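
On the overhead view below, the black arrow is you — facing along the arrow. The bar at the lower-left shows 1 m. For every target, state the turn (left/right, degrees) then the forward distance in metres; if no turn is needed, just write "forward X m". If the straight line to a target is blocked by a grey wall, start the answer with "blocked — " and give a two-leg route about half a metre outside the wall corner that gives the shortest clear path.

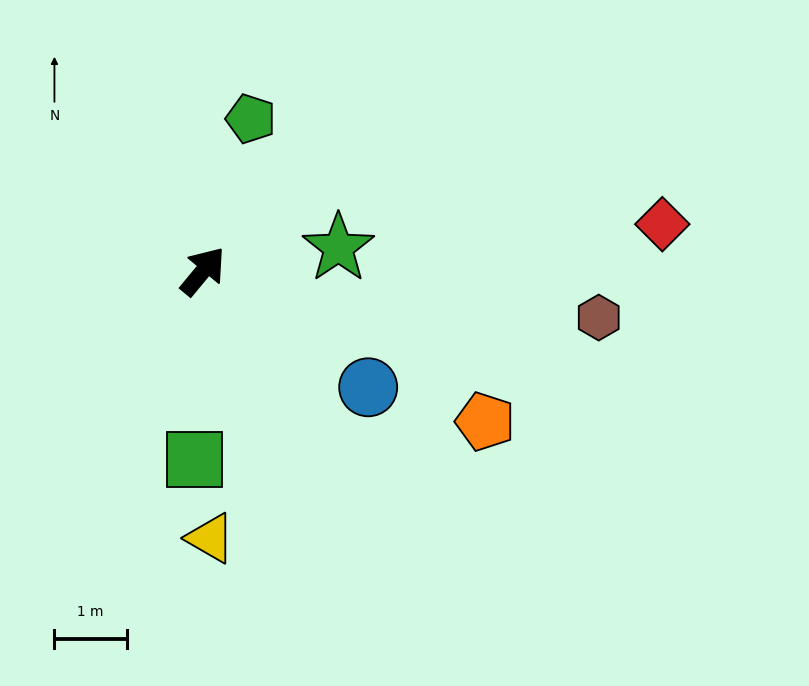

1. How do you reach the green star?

turn right 41°, forward 1.9 m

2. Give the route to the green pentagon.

turn left 22°, forward 2.2 m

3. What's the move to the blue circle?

turn right 86°, forward 2.8 m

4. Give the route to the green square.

turn right 143°, forward 2.6 m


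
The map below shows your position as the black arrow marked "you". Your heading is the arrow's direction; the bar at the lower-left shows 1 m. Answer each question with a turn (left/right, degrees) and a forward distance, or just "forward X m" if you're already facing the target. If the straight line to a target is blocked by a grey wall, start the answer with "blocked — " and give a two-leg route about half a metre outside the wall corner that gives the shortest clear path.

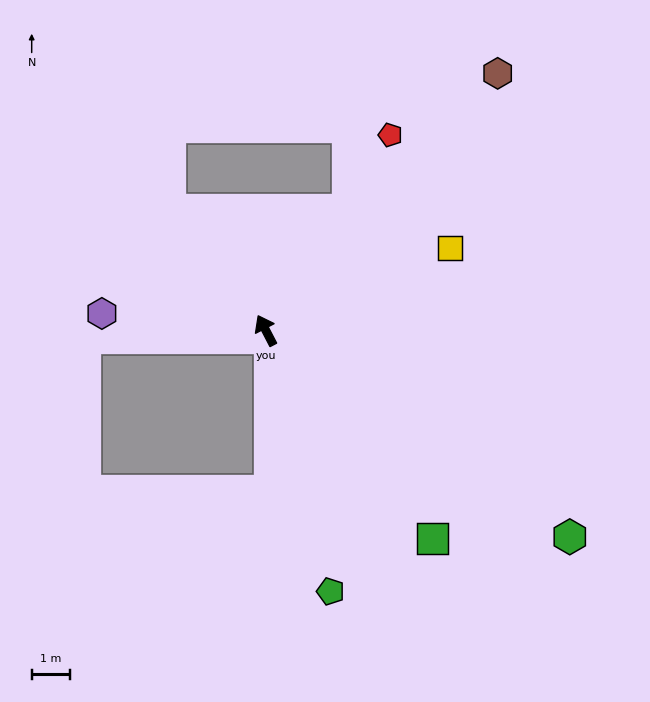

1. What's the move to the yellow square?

turn right 93°, forward 5.3 m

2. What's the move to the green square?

turn right 169°, forward 7.0 m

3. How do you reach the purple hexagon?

turn left 57°, forward 4.3 m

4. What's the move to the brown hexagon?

turn right 70°, forward 9.1 m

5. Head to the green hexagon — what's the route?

turn right 152°, forward 9.7 m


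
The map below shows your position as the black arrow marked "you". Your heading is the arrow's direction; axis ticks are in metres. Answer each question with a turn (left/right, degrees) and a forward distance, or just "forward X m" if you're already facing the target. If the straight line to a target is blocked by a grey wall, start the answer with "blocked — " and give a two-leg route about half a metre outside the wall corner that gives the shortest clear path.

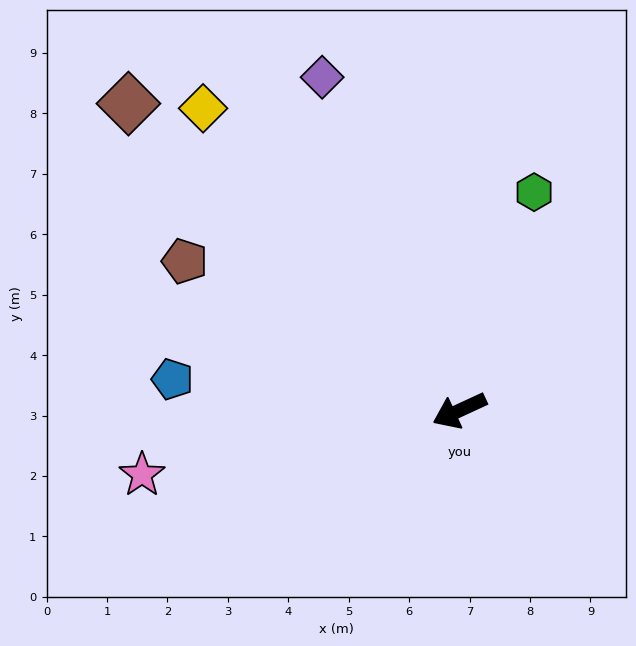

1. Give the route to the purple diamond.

turn right 92°, forward 6.0 m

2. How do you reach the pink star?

turn right 13°, forward 5.4 m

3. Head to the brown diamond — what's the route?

turn right 68°, forward 7.5 m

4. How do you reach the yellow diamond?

turn right 74°, forward 6.6 m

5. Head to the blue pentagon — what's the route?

turn right 31°, forward 4.8 m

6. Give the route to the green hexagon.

turn right 134°, forward 3.8 m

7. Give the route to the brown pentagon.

turn right 53°, forward 5.2 m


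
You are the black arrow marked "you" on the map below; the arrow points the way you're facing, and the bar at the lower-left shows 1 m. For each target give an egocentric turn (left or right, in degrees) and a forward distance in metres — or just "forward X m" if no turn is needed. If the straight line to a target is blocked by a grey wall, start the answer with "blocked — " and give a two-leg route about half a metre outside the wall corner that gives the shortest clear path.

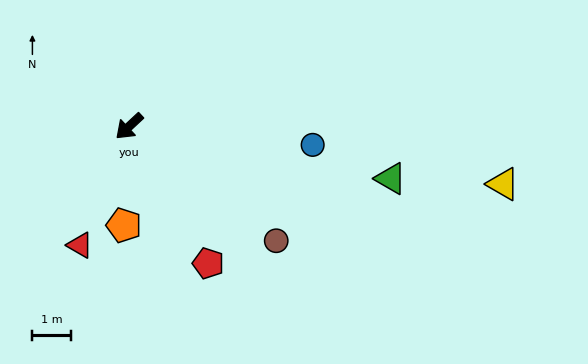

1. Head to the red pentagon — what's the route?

turn left 77°, forward 4.1 m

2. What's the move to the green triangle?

turn left 126°, forward 6.8 m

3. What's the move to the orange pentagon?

turn left 44°, forward 2.5 m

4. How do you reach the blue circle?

turn left 131°, forward 4.7 m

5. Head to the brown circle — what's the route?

turn left 99°, forward 4.8 m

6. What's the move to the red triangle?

turn left 25°, forward 3.3 m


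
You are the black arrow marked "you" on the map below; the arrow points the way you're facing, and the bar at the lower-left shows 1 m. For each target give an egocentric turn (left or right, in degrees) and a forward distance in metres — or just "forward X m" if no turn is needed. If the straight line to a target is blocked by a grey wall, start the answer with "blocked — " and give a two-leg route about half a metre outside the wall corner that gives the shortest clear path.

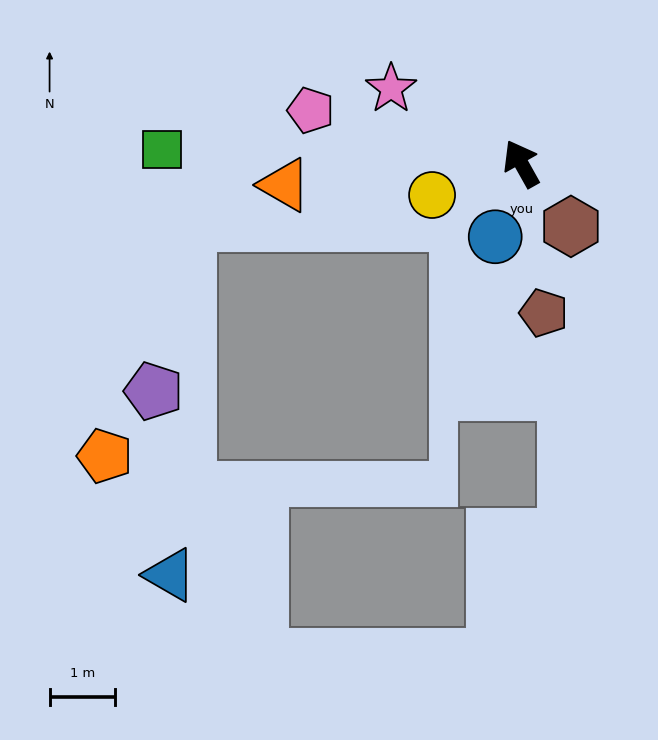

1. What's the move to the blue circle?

turn left 131°, forward 1.2 m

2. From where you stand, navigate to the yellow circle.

turn left 80°, forward 1.4 m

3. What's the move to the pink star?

turn left 31°, forward 2.3 m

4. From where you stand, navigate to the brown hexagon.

turn right 171°, forward 1.2 m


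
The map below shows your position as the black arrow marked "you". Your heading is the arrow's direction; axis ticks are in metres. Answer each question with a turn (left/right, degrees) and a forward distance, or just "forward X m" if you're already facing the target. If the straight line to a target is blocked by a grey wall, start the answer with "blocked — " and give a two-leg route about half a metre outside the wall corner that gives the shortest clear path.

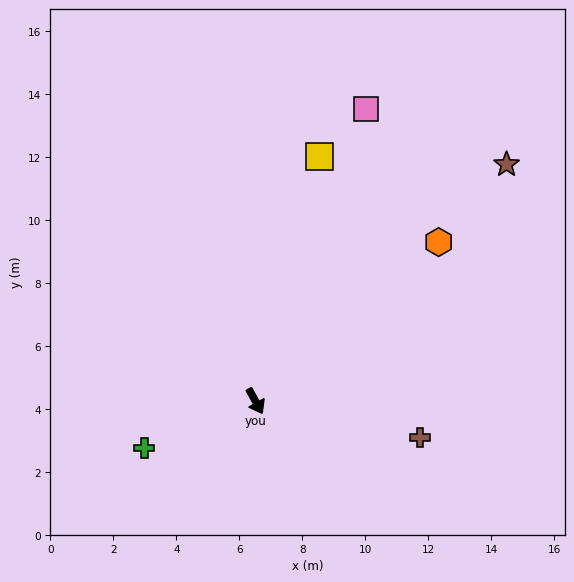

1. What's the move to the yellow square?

turn left 136°, forward 8.0 m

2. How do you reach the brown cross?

turn left 49°, forward 5.4 m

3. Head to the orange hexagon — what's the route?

turn left 102°, forward 7.7 m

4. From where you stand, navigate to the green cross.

turn right 96°, forward 3.8 m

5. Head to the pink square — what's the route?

turn left 130°, forward 9.9 m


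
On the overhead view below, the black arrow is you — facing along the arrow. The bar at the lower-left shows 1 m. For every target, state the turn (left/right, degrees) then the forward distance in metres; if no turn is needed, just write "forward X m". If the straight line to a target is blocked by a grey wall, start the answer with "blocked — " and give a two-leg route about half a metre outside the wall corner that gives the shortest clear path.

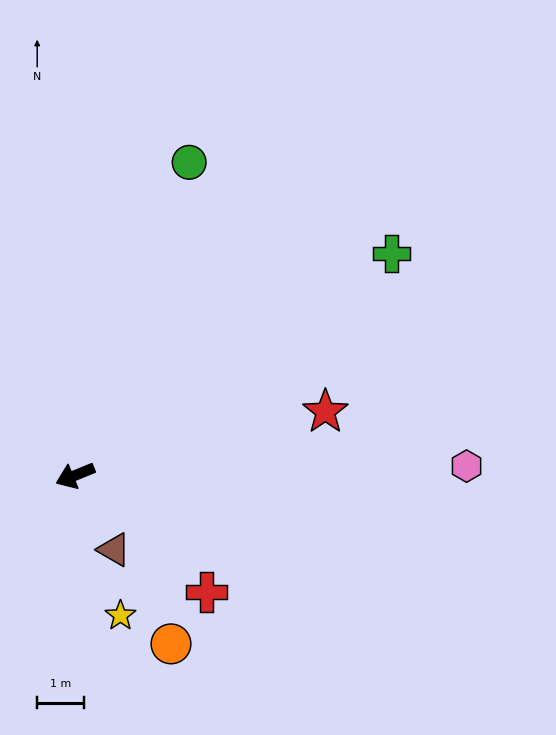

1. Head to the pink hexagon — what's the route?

turn left 159°, forward 8.3 m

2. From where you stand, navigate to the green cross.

turn right 167°, forward 8.2 m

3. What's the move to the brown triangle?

turn left 95°, forward 1.8 m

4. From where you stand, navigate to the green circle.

turn right 132°, forward 7.0 m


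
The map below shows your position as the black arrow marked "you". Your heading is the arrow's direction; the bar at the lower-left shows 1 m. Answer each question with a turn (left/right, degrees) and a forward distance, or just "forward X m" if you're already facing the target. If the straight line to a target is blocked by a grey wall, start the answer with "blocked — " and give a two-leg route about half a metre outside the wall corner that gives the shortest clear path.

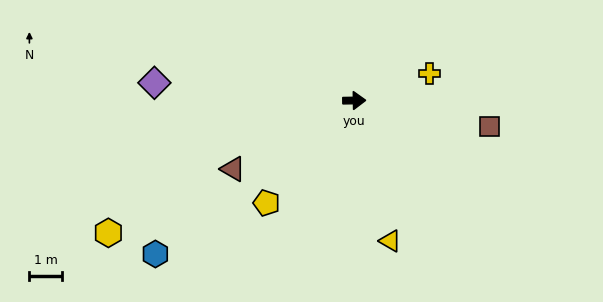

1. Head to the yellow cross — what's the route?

turn left 19°, forward 2.5 m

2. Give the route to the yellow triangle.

turn right 77°, forward 4.5 m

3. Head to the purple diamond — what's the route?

turn left 174°, forward 6.2 m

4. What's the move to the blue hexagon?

turn right 143°, forward 7.7 m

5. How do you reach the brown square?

turn right 12°, forward 4.2 m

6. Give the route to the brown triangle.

turn right 151°, forward 4.3 m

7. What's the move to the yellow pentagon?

turn right 131°, forward 4.1 m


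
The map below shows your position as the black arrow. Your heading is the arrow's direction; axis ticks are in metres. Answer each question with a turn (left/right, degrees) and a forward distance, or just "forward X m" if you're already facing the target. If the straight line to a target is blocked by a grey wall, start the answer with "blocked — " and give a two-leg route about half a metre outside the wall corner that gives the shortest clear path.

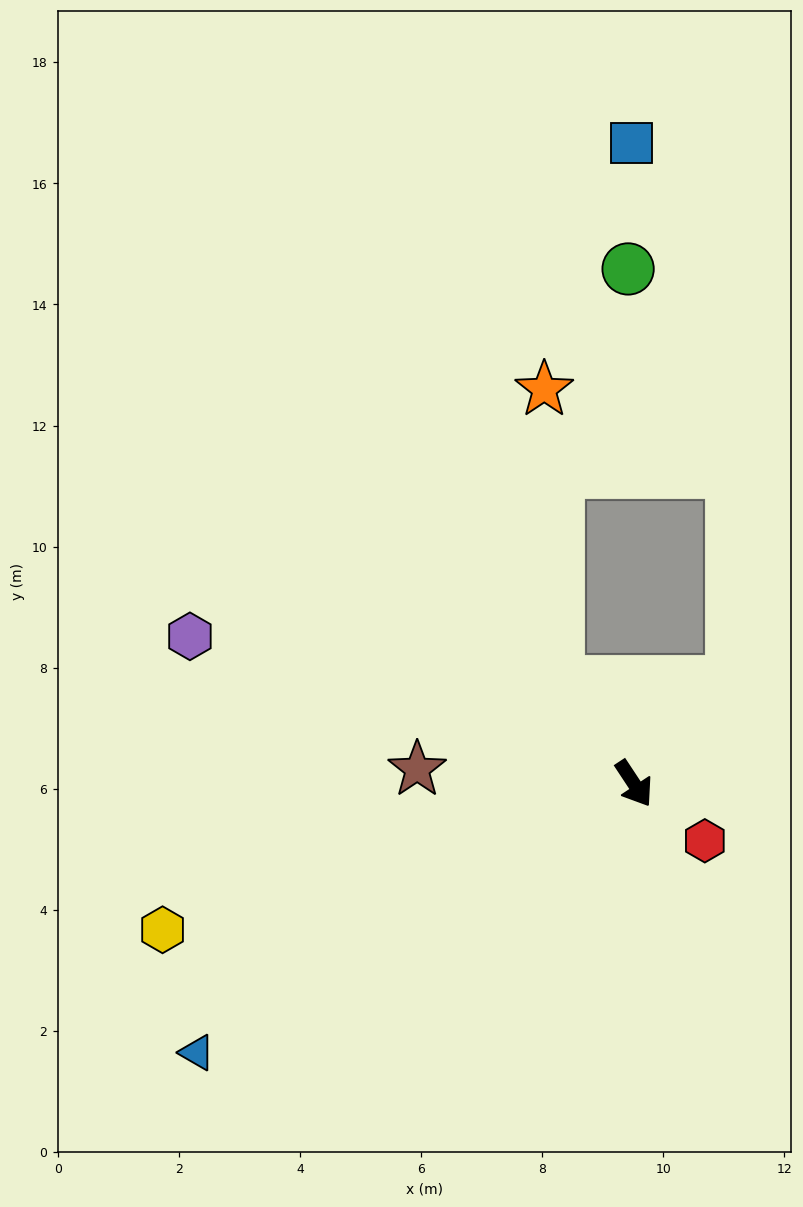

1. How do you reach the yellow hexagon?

turn right 106°, forward 8.2 m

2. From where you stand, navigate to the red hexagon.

turn left 18°, forward 1.5 m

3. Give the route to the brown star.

turn right 127°, forward 3.6 m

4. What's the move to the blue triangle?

turn right 92°, forward 8.5 m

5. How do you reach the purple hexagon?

turn right 142°, forward 7.7 m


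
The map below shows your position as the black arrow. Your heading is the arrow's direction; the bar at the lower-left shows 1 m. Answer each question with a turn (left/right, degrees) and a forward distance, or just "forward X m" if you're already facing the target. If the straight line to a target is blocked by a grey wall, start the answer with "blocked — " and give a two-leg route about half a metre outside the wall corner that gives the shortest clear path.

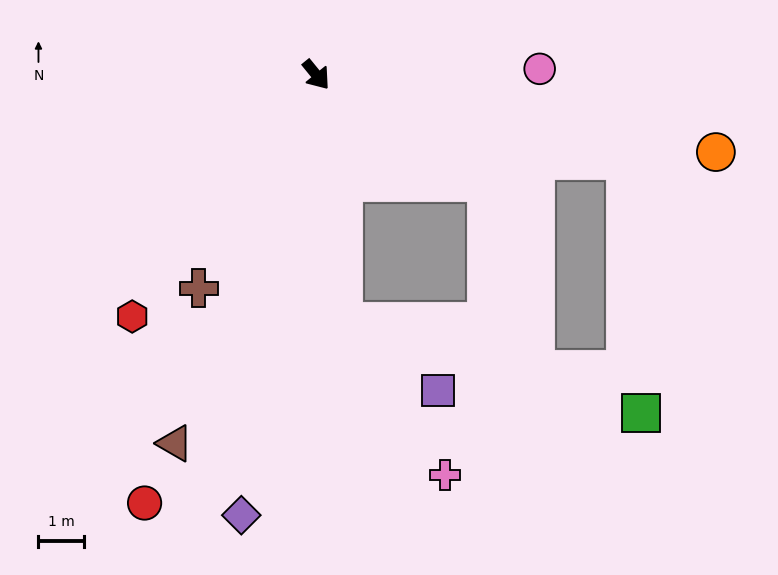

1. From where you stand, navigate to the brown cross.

turn right 68°, forward 5.3 m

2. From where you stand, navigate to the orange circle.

turn left 40°, forward 8.9 m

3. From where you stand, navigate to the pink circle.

turn left 52°, forward 4.9 m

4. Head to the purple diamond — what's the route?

turn right 49°, forward 9.8 m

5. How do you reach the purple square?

blocked — turn right 33°, forward 5.4 m, then turn left 48°, forward 2.6 m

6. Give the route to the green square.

blocked — turn right 33°, forward 5.4 m, then turn left 67°, forward 6.8 m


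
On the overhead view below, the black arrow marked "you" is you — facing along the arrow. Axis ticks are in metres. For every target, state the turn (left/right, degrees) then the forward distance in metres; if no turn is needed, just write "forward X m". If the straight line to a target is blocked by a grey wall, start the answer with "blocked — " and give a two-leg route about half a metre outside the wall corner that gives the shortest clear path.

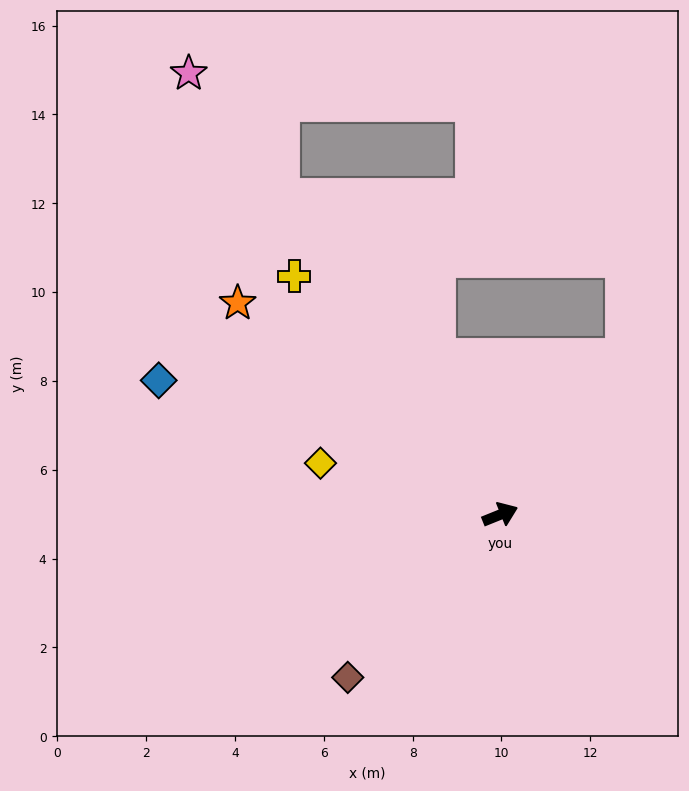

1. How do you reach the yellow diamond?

turn left 142°, forward 4.2 m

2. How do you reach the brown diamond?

turn right 155°, forward 5.0 m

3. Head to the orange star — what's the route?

turn left 119°, forward 7.6 m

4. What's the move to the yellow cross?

turn left 109°, forward 7.1 m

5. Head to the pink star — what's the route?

turn left 103°, forward 12.2 m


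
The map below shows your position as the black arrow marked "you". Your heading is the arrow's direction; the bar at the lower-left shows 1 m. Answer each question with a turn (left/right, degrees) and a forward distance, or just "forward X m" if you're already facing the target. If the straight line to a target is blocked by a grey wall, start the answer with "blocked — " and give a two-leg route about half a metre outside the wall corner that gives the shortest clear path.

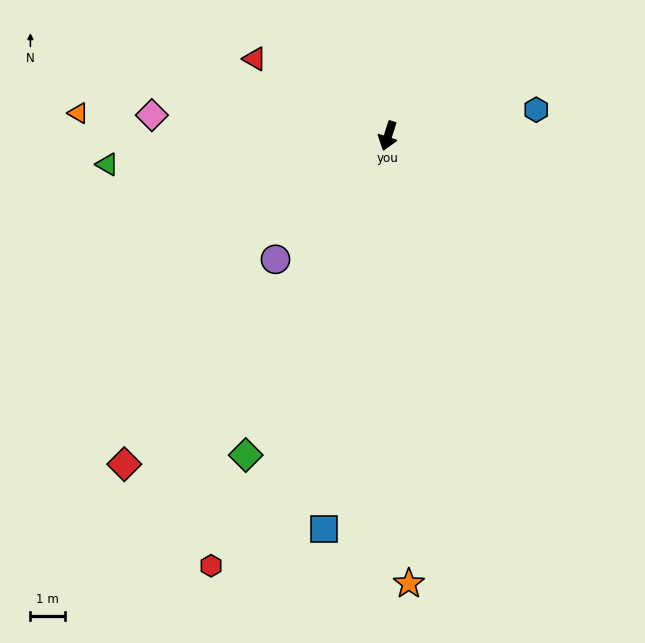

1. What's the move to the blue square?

turn left 9°, forward 11.4 m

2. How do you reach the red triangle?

turn right 102°, forward 4.4 m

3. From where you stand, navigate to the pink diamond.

turn right 77°, forward 6.8 m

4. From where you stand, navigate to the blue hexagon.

turn left 118°, forward 4.3 m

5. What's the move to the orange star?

turn left 21°, forward 12.8 m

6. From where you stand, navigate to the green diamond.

turn right 6°, forward 10.0 m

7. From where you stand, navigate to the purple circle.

turn right 24°, forward 4.8 m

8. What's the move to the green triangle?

turn right 66°, forward 8.1 m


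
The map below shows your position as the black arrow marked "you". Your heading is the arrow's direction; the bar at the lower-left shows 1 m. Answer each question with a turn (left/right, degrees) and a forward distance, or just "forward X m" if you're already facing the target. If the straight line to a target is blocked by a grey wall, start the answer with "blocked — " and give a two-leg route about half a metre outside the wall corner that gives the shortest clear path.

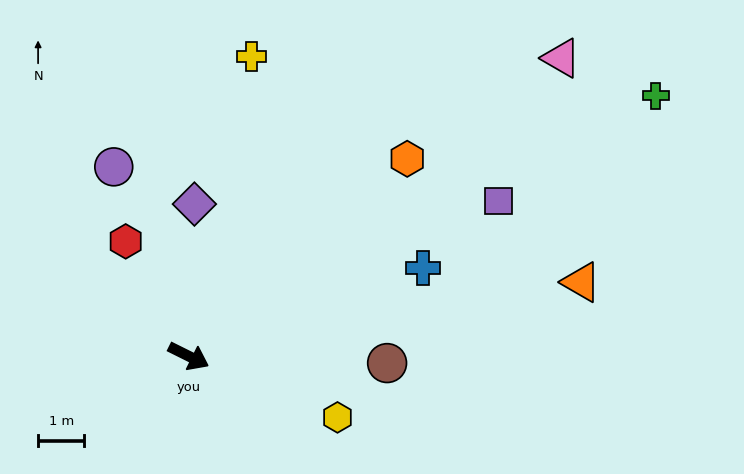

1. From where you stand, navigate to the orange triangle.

turn left 37°, forward 8.6 m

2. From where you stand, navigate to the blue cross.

turn left 47°, forward 5.4 m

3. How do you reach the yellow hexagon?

turn left 4°, forward 3.5 m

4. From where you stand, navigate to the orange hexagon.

turn left 69°, forward 6.4 m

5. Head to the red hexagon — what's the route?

turn left 145°, forward 2.8 m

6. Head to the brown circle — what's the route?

turn left 24°, forward 4.3 m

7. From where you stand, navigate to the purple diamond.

turn left 114°, forward 3.3 m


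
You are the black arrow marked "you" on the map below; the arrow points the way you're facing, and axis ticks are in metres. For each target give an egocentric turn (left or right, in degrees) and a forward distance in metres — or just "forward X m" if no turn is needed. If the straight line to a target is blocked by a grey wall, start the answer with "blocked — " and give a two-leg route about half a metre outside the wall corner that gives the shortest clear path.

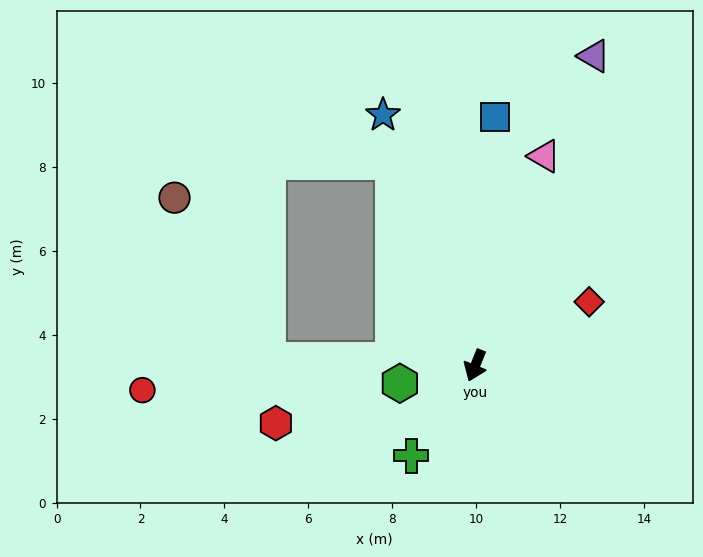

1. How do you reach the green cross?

turn right 13°, forward 2.6 m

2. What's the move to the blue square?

turn right 163°, forward 5.9 m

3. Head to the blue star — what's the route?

turn right 138°, forward 6.4 m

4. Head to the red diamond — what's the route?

turn left 141°, forward 3.1 m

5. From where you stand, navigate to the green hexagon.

turn right 55°, forward 1.8 m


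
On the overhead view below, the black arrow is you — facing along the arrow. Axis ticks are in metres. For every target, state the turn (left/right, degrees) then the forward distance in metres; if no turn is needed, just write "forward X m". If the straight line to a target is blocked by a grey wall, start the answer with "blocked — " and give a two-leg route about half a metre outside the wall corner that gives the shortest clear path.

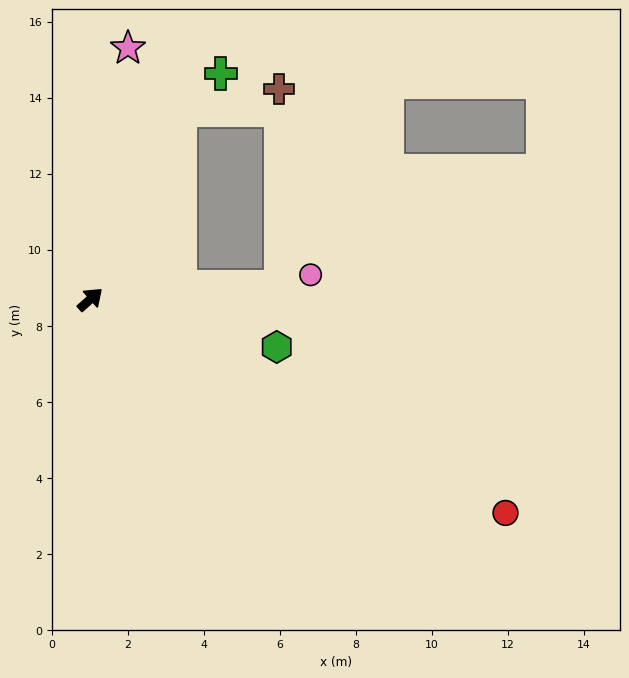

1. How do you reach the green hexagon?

turn right 56°, forward 5.1 m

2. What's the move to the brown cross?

blocked — turn left 22°, forward 5.5 m, then turn right 51°, forward 2.6 m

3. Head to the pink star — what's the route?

turn left 40°, forward 6.7 m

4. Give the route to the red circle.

turn right 69°, forward 12.3 m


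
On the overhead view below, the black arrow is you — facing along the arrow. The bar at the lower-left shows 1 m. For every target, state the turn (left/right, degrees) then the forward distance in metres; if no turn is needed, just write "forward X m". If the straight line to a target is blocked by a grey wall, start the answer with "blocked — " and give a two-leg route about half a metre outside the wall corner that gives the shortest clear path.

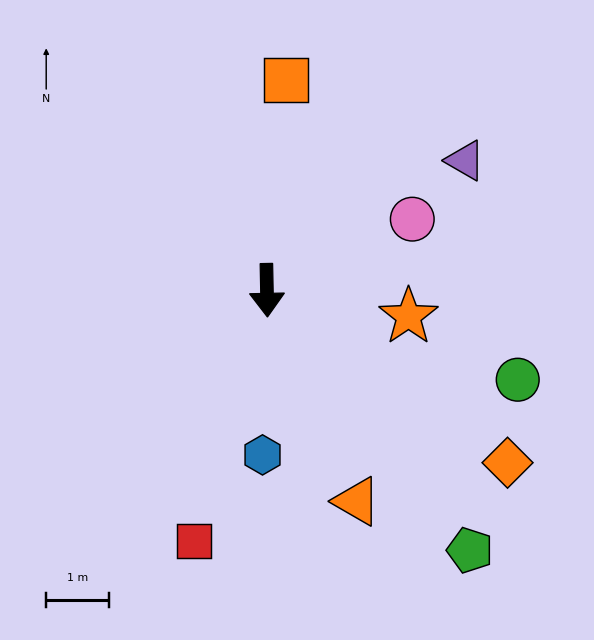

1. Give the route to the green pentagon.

turn left 37°, forward 5.3 m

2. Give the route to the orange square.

turn left 174°, forward 3.4 m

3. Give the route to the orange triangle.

turn left 22°, forward 3.7 m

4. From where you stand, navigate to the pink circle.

turn left 115°, forward 2.6 m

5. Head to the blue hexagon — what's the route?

turn right 3°, forward 2.6 m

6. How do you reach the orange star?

turn left 78°, forward 2.3 m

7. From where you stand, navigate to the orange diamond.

turn left 53°, forward 4.8 m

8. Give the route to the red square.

turn right 17°, forward 4.2 m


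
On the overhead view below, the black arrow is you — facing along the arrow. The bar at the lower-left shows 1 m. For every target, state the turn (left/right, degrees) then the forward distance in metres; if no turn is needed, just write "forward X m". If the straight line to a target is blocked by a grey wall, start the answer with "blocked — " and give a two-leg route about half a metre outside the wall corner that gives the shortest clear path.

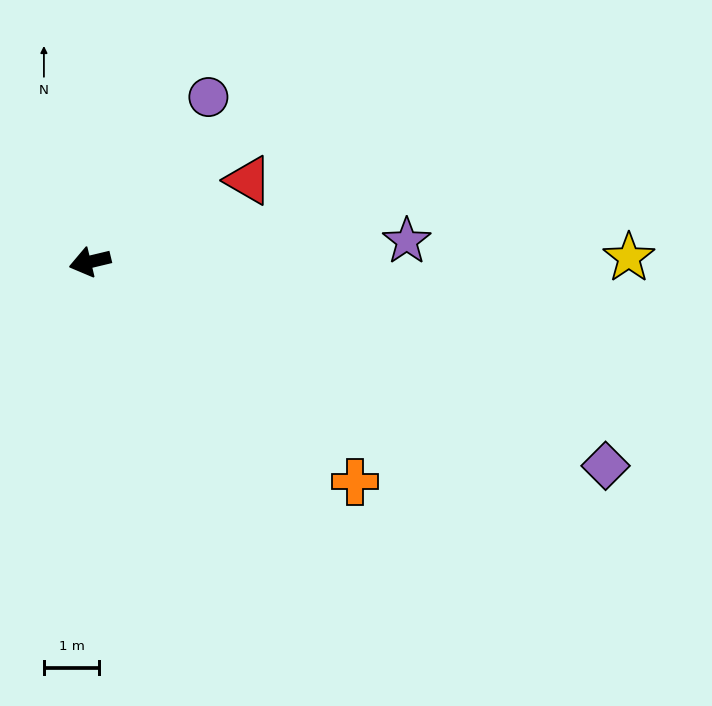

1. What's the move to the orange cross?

turn left 127°, forward 6.2 m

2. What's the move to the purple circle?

turn right 139°, forward 3.7 m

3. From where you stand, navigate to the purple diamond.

turn left 145°, forward 10.0 m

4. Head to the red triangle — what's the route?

turn right 166°, forward 3.2 m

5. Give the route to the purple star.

turn left 170°, forward 5.7 m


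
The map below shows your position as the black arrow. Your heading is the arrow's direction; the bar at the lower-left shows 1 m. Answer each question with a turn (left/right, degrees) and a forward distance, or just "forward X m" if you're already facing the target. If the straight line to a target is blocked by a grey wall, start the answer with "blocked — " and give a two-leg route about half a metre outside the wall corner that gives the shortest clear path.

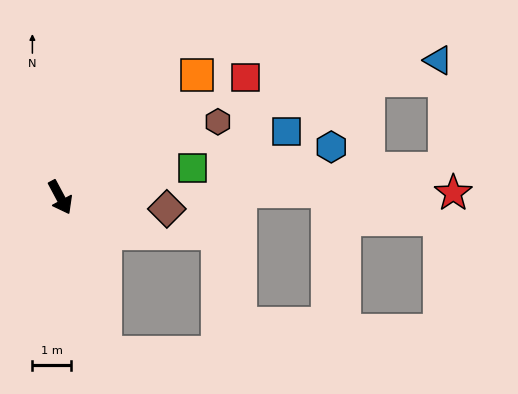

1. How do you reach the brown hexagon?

turn left 87°, forward 4.5 m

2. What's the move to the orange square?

turn left 104°, forward 4.7 m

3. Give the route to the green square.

turn left 74°, forward 3.5 m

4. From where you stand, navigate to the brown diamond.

turn left 56°, forward 2.8 m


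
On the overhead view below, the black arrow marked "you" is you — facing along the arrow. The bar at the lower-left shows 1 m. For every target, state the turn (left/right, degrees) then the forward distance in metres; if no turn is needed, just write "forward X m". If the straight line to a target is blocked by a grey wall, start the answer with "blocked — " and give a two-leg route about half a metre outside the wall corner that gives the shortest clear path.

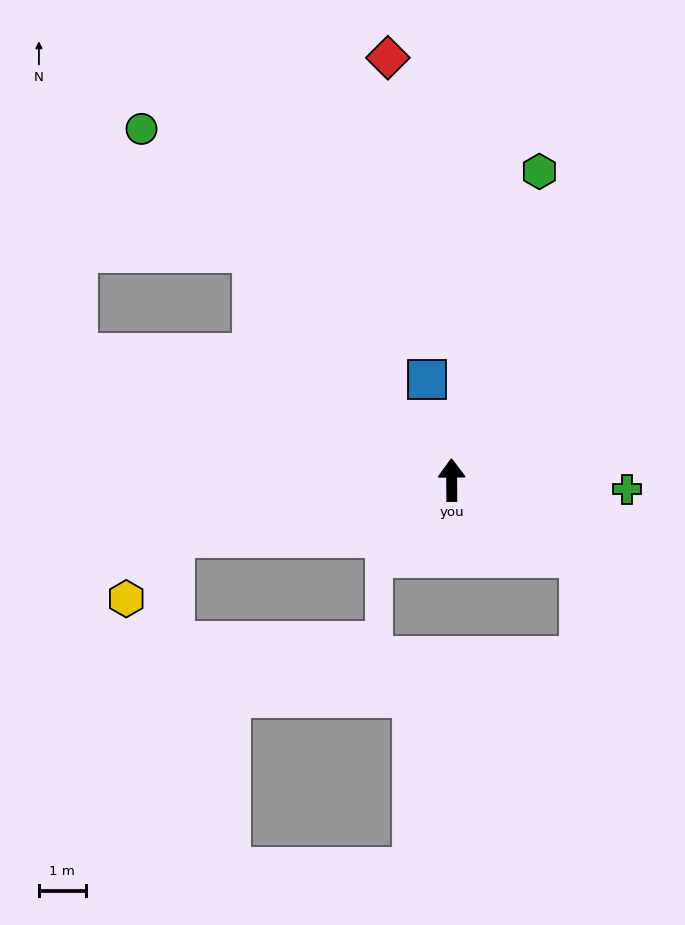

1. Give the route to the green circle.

turn left 41°, forward 10.0 m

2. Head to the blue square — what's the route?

turn left 13°, forward 2.2 m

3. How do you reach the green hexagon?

turn right 16°, forward 6.8 m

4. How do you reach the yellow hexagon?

blocked — turn left 101°, forward 6.0 m, then turn left 40°, forward 1.7 m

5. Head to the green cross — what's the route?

turn right 94°, forward 3.7 m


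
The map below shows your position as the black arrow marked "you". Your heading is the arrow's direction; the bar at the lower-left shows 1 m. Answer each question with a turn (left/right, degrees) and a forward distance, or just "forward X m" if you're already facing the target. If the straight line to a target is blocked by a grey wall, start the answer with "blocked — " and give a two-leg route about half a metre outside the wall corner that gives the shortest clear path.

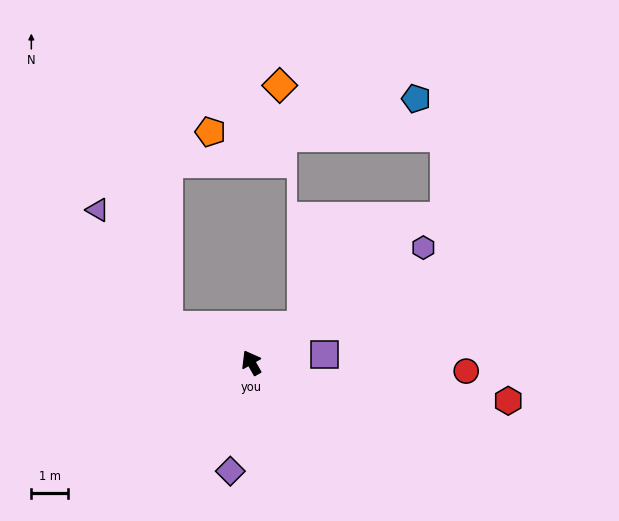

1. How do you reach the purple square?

turn right 113°, forward 2.0 m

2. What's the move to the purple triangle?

blocked — turn left 38°, forward 2.5 m, then turn right 37°, forward 3.7 m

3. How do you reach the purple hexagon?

turn right 86°, forward 5.6 m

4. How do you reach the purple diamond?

turn left 140°, forward 3.0 m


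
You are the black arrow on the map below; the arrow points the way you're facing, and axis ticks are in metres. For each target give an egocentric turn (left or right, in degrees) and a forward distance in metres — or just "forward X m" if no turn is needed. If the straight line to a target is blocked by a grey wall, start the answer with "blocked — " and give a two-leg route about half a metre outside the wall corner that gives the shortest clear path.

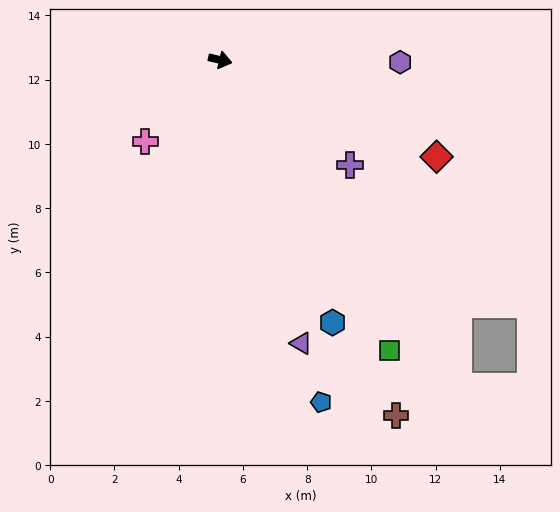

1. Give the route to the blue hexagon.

turn right 54°, forward 8.9 m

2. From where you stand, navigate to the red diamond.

turn right 11°, forward 7.4 m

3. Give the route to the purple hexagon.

turn left 13°, forward 5.6 m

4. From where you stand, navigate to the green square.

turn right 47°, forward 10.5 m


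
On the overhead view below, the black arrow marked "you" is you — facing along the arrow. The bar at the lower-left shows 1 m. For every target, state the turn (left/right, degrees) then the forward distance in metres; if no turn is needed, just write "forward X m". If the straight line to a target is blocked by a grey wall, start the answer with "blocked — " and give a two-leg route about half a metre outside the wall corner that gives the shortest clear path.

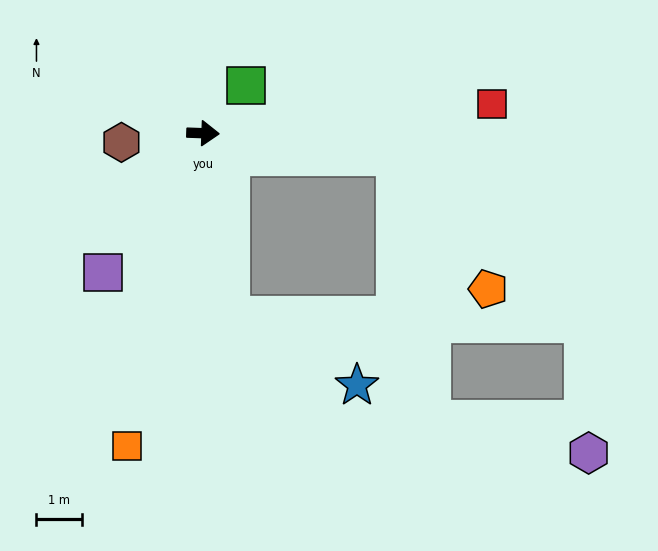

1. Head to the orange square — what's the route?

turn right 102°, forward 7.1 m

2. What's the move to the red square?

turn left 8°, forward 6.4 m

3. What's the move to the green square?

turn left 50°, forward 1.4 m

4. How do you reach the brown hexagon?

turn right 172°, forward 1.8 m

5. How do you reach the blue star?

blocked — turn right 79°, forward 4.1 m, then turn left 52°, forward 3.2 m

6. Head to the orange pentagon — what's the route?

blocked — turn right 5°, forward 4.3 m, then turn right 48°, forward 3.6 m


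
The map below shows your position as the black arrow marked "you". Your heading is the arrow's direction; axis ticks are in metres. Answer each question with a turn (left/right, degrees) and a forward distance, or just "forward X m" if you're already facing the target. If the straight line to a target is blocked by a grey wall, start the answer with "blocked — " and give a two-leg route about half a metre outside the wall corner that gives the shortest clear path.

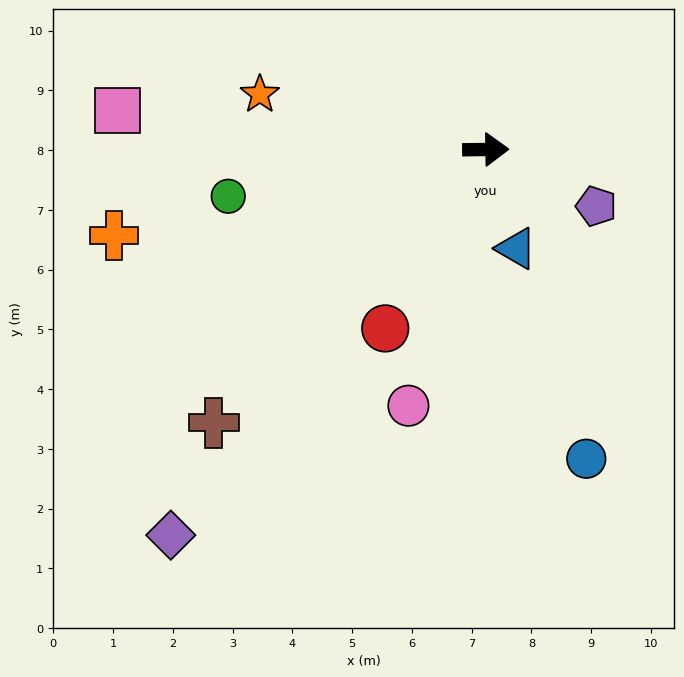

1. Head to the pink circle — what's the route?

turn right 108°, forward 4.5 m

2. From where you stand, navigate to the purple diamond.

turn right 130°, forward 8.3 m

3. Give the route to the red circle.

turn right 120°, forward 3.4 m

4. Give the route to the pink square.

turn left 173°, forward 6.2 m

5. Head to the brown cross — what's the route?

turn right 136°, forward 6.4 m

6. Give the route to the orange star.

turn left 165°, forward 3.9 m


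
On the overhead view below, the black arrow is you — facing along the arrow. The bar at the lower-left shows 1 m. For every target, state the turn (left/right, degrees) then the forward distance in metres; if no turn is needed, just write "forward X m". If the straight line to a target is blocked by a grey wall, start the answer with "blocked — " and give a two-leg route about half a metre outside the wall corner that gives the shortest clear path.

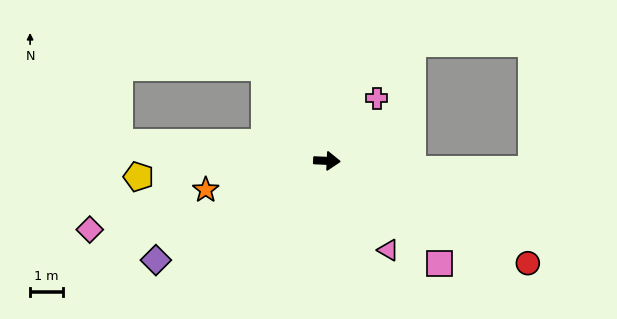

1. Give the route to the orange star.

turn right 164°, forward 3.7 m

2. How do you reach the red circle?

turn right 24°, forward 6.8 m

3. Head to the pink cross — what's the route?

turn left 54°, forward 2.4 m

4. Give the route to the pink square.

turn right 40°, forward 4.6 m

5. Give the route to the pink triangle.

turn right 53°, forward 3.3 m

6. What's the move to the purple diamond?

turn right 147°, forward 6.0 m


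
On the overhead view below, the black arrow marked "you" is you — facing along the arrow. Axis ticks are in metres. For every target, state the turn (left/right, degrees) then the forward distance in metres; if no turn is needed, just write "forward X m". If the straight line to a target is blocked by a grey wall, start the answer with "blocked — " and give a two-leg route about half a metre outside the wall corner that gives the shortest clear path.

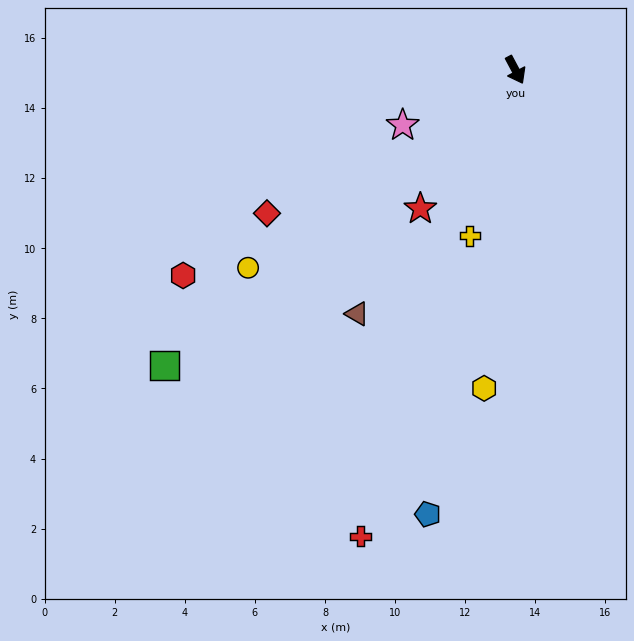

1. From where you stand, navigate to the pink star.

turn right 92°, forward 3.6 m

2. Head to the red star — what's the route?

turn right 62°, forward 4.8 m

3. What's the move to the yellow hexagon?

turn right 34°, forward 9.1 m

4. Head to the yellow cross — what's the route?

turn right 43°, forward 4.9 m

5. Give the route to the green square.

turn right 78°, forward 13.1 m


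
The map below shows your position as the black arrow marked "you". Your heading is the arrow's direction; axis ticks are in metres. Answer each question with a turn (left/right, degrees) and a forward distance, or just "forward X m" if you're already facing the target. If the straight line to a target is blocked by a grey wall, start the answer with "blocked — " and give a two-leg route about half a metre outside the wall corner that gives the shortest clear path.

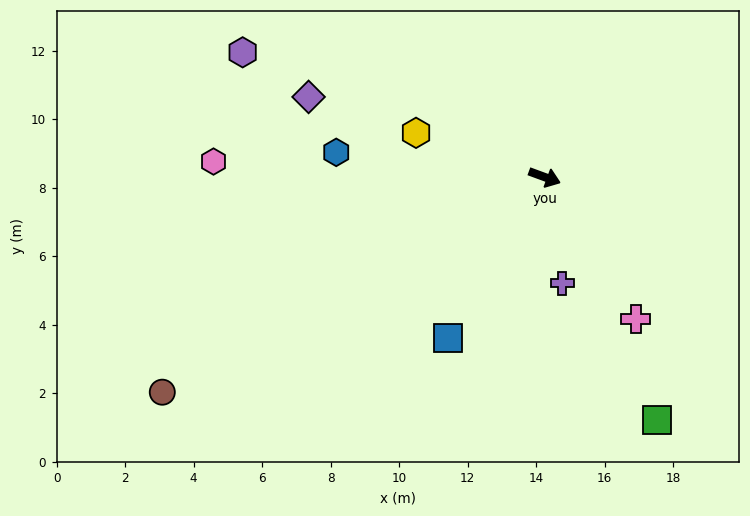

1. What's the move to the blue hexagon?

turn right 167°, forward 6.1 m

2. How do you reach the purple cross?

turn right 61°, forward 3.1 m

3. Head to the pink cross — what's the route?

turn right 37°, forward 4.9 m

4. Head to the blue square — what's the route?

turn right 101°, forward 5.5 m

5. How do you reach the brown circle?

turn right 130°, forward 12.8 m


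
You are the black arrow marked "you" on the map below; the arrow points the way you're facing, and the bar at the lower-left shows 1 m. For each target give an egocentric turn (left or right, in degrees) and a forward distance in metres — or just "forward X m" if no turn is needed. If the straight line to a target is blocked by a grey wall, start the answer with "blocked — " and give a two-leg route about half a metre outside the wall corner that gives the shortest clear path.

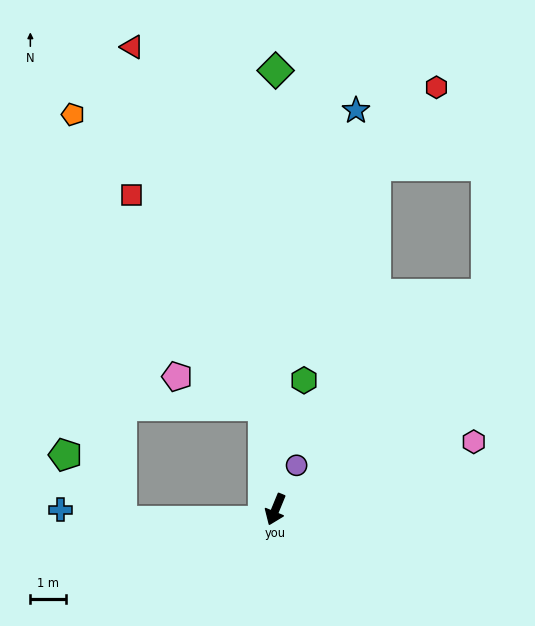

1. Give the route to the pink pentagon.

blocked — turn right 151°, forward 3.0 m, then turn left 64°, forward 2.6 m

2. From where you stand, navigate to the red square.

blocked — turn right 151°, forward 3.0 m, then turn left 25°, forward 7.1 m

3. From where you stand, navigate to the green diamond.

turn right 158°, forward 12.5 m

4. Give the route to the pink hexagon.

turn left 131°, forward 5.9 m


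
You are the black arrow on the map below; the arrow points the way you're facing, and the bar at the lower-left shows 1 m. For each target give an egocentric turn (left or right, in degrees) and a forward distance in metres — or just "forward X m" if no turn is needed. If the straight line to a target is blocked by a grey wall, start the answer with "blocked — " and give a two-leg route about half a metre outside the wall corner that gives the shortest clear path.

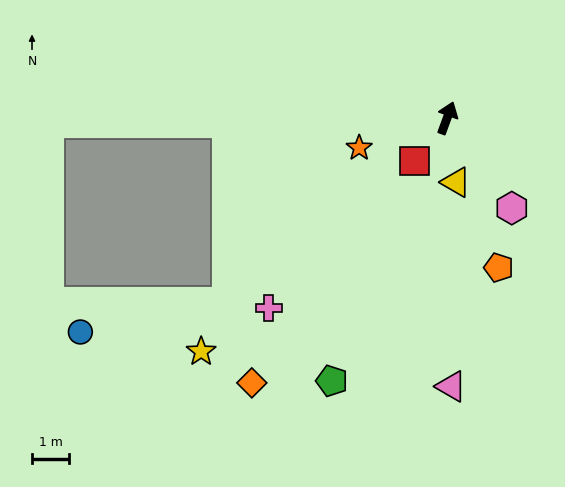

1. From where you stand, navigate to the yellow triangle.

turn right 152°, forward 1.8 m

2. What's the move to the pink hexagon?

turn right 124°, forward 3.0 m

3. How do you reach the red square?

turn left 163°, forward 1.5 m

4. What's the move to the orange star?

turn left 129°, forward 2.5 m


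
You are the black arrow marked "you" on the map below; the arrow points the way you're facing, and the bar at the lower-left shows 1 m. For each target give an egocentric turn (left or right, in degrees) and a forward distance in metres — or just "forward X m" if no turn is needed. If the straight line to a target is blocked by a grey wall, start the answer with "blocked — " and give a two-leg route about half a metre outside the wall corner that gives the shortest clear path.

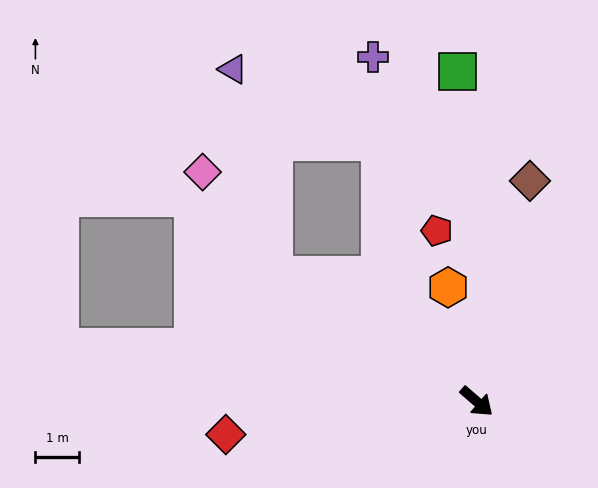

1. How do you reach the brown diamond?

turn left 117°, forward 5.3 m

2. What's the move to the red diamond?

turn right 132°, forward 5.9 m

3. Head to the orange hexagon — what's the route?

turn left 145°, forward 2.7 m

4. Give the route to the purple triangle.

blocked — turn right 171°, forward 5.5 m, then turn right 47°, forward 4.8 m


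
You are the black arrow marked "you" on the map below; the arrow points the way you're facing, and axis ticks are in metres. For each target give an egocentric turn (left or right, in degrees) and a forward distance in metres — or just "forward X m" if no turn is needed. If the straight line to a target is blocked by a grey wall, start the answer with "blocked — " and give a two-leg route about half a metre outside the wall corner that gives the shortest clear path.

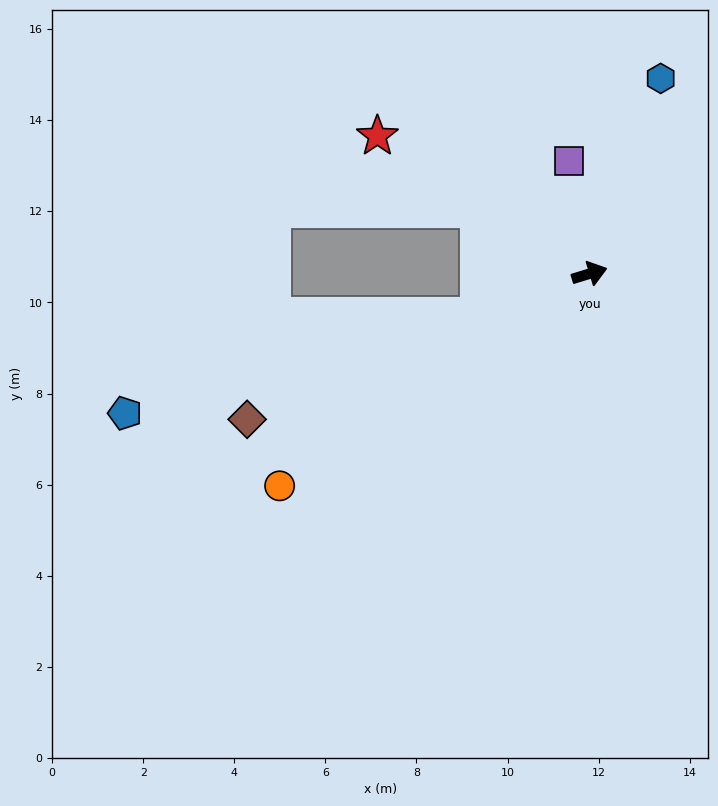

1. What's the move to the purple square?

turn left 83°, forward 2.5 m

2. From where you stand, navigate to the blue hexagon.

turn left 53°, forward 4.6 m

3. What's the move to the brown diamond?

turn right 174°, forward 8.2 m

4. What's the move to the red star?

turn left 130°, forward 5.6 m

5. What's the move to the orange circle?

turn right 163°, forward 8.2 m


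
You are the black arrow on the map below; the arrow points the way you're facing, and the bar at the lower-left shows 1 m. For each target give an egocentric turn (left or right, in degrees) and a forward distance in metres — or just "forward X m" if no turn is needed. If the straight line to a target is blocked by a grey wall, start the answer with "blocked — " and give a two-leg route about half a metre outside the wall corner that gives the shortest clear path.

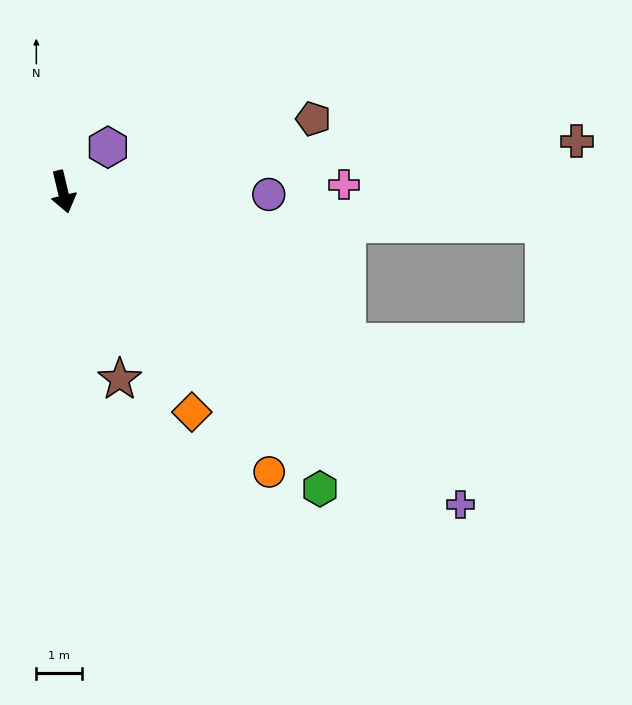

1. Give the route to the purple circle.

turn left 76°, forward 4.5 m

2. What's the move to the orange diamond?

turn left 17°, forward 5.6 m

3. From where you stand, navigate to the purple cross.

turn left 38°, forward 11.1 m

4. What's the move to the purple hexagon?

turn left 121°, forward 1.4 m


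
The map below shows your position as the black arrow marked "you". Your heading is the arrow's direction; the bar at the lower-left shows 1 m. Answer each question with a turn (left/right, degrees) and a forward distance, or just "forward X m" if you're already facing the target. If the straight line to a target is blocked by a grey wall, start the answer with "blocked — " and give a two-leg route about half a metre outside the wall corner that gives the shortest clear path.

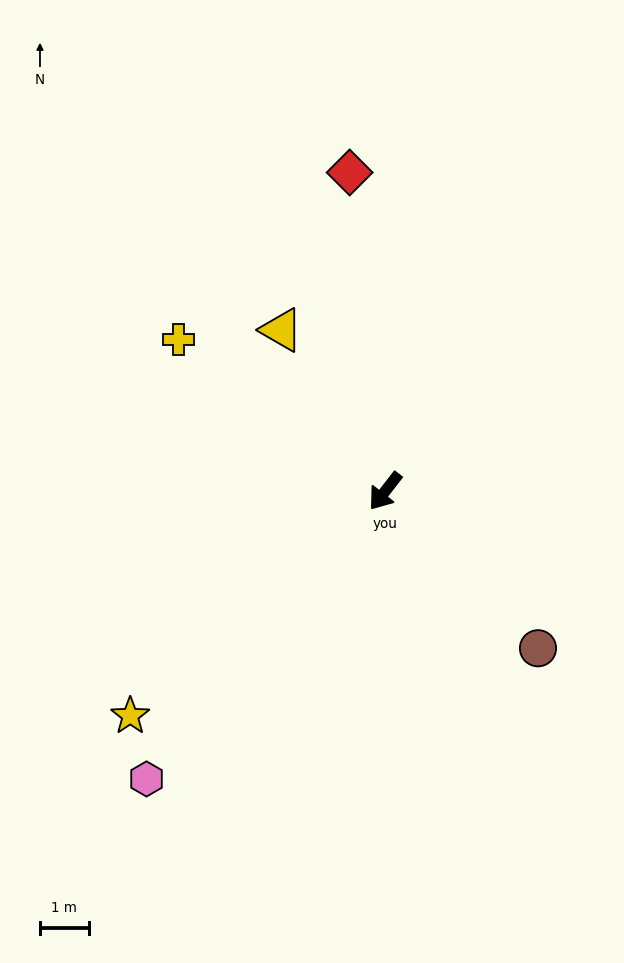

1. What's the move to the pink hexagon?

forward 7.7 m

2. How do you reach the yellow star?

turn right 11°, forward 7.0 m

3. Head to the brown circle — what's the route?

turn left 82°, forward 4.5 m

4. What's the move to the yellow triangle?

turn right 109°, forward 3.9 m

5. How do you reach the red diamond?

turn right 136°, forward 6.6 m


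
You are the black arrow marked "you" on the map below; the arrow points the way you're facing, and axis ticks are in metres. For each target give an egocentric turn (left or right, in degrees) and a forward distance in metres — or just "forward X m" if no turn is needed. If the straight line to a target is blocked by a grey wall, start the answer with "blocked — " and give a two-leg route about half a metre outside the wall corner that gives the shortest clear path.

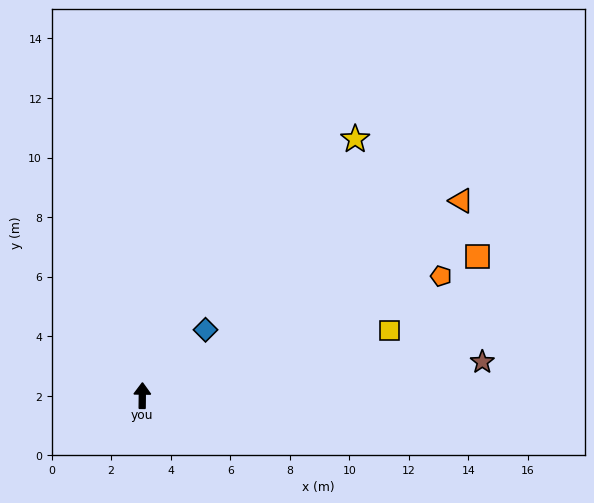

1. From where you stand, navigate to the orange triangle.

turn right 58°, forward 12.5 m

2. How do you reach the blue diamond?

turn right 43°, forward 3.1 m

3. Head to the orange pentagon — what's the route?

turn right 68°, forward 10.8 m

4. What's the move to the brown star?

turn right 84°, forward 11.5 m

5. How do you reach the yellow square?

turn right 75°, forward 8.6 m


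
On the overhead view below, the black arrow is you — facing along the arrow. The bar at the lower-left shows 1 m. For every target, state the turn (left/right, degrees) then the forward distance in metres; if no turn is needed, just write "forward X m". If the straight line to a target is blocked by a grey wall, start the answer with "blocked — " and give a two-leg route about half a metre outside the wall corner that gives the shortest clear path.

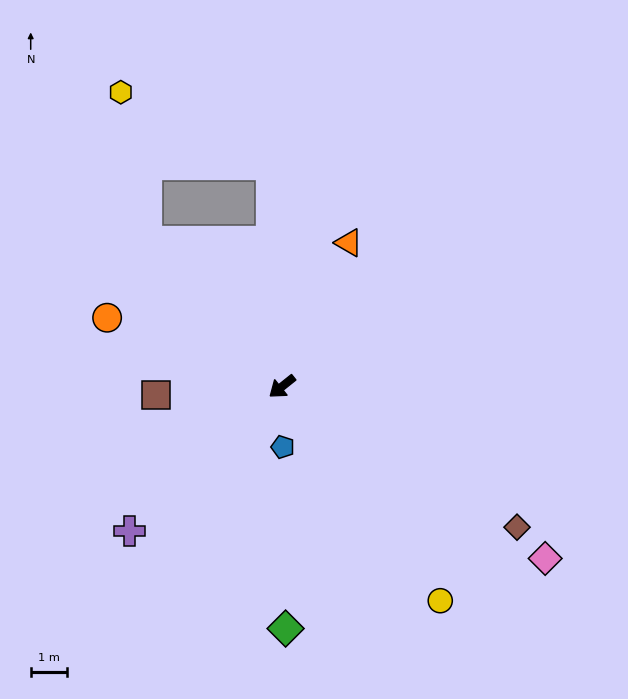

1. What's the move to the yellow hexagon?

blocked — turn right 86°, forward 5.5 m, then turn right 33°, forward 4.2 m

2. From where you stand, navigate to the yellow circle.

turn left 88°, forward 7.4 m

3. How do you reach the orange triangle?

turn right 154°, forward 4.4 m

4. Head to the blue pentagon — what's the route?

turn left 52°, forward 1.7 m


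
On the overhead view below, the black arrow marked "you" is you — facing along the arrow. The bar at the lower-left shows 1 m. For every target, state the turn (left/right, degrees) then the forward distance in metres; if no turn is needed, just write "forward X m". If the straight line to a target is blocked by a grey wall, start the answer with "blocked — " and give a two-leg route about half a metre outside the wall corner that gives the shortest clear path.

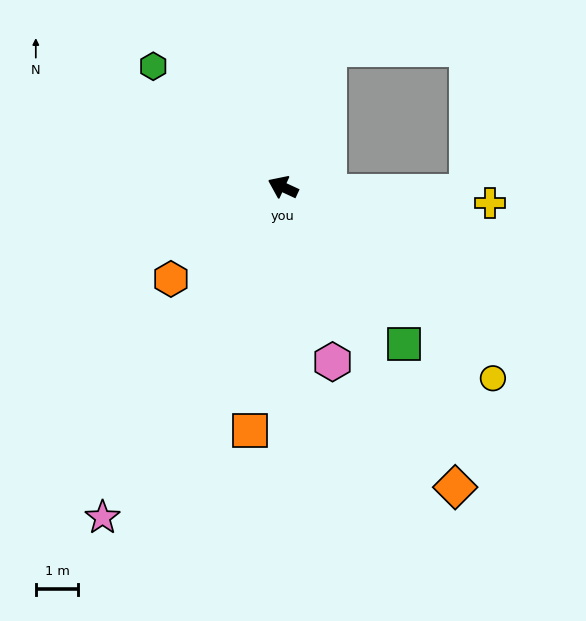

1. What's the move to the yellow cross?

turn right 160°, forward 4.9 m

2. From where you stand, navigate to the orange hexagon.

turn left 64°, forward 3.4 m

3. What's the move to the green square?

turn left 153°, forward 4.7 m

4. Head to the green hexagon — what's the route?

turn right 18°, forward 4.2 m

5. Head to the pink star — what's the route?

turn left 86°, forward 8.9 m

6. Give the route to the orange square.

turn left 107°, forward 5.8 m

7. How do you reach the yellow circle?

turn left 162°, forward 6.7 m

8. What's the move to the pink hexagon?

turn left 131°, forward 4.3 m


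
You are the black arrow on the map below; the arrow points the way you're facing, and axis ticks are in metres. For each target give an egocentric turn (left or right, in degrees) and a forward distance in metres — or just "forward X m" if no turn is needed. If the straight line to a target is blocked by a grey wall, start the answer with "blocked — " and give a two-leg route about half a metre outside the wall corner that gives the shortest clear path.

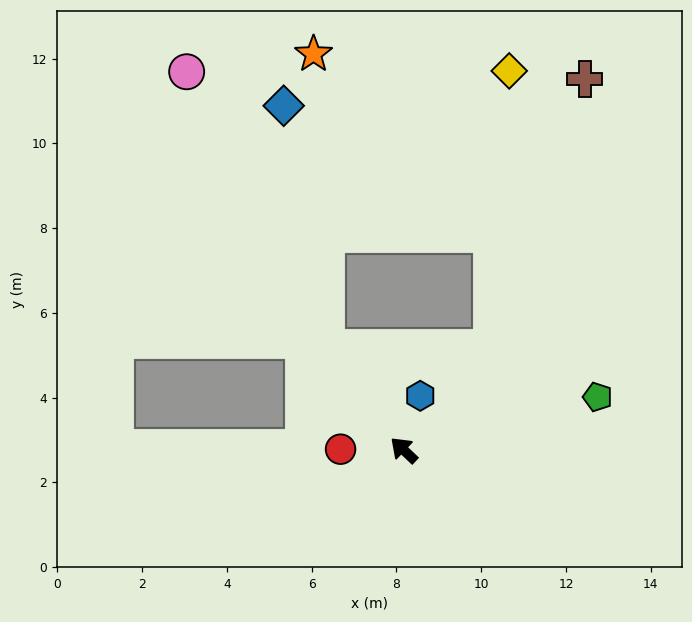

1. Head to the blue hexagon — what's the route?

turn right 63°, forward 1.3 m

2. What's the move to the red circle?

turn left 43°, forward 1.5 m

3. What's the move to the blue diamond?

blocked — turn right 10°, forward 3.0 m, then turn right 27°, forward 5.8 m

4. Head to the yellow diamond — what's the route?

blocked — turn right 87°, forward 3.2 m, then turn left 37°, forward 6.5 m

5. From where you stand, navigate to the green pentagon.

turn right 121°, forward 4.7 m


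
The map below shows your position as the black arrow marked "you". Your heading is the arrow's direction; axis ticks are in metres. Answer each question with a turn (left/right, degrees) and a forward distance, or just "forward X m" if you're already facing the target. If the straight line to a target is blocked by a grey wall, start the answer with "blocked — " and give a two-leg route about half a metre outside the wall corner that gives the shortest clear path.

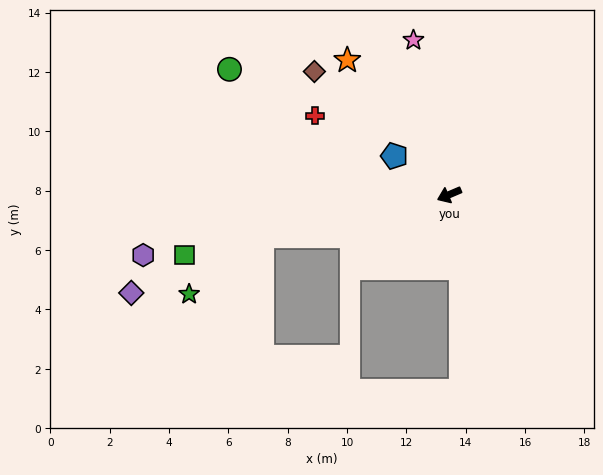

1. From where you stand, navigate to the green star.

blocked — turn right 11°, forward 6.5 m, then turn left 27°, forward 3.1 m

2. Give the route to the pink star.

turn right 100°, forward 5.3 m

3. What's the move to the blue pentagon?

turn right 58°, forward 2.3 m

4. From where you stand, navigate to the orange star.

turn right 76°, forward 5.7 m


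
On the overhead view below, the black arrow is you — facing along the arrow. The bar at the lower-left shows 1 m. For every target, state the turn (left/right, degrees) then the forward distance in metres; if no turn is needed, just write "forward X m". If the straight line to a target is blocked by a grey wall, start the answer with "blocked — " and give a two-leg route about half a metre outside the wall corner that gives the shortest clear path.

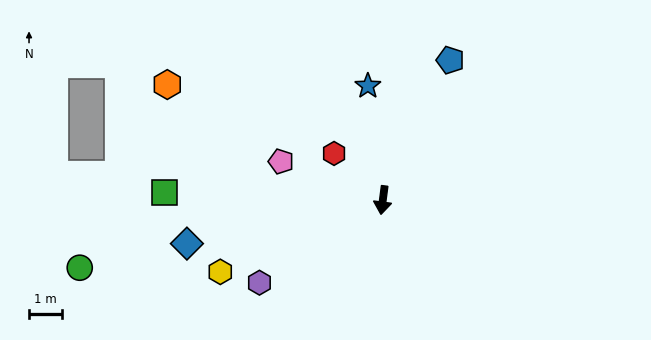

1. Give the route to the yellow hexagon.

turn right 59°, forward 5.4 m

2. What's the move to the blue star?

turn right 165°, forward 3.5 m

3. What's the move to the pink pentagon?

turn right 103°, forward 3.3 m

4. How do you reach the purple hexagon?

turn right 49°, forward 4.5 m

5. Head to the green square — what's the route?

turn right 85°, forward 6.7 m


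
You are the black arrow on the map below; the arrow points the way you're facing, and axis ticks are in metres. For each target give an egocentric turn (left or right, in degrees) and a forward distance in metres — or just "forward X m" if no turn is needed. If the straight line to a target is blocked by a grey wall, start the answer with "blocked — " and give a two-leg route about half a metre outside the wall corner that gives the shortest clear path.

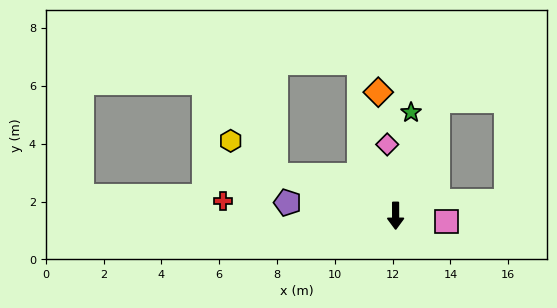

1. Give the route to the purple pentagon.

turn right 97°, forward 3.8 m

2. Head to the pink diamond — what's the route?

turn right 173°, forward 2.5 m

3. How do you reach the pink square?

turn left 83°, forward 1.8 m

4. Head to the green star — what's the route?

turn left 171°, forward 3.6 m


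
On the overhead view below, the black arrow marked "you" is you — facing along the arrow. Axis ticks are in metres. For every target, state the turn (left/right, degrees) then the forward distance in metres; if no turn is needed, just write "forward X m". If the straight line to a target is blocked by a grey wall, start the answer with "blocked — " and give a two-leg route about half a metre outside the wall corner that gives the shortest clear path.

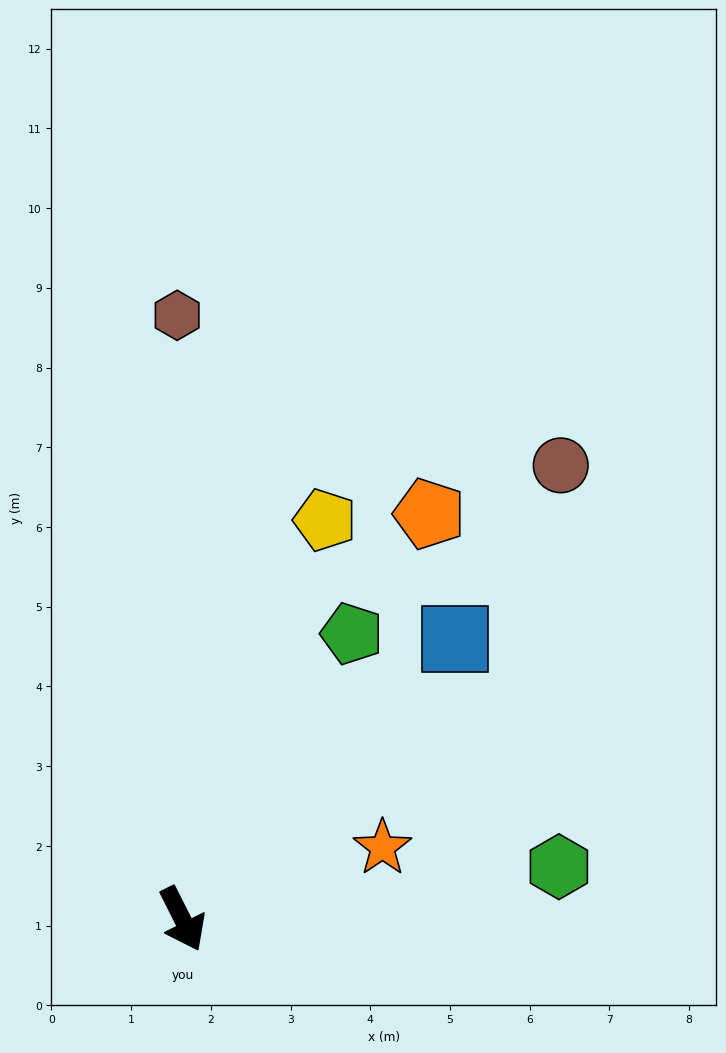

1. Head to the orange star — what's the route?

turn left 83°, forward 2.7 m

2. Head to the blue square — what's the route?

turn left 109°, forward 4.9 m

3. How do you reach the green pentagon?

turn left 123°, forward 4.2 m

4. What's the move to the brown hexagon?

turn left 154°, forward 7.6 m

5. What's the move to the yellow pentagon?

turn left 134°, forward 5.3 m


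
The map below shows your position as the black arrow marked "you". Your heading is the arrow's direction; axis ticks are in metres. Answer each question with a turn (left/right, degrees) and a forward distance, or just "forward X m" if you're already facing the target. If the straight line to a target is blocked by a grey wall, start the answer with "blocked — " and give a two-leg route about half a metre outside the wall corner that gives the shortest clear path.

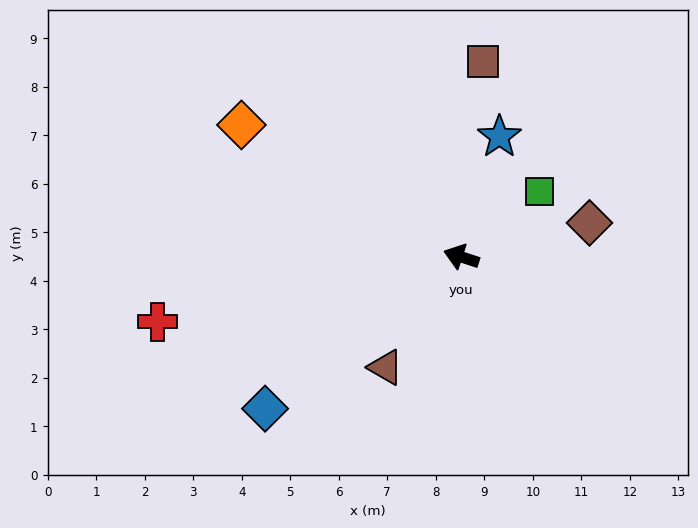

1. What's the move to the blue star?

turn right 89°, forward 2.6 m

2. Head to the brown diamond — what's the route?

turn right 147°, forward 2.7 m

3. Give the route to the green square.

turn right 122°, forward 2.1 m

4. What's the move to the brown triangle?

turn left 74°, forward 2.8 m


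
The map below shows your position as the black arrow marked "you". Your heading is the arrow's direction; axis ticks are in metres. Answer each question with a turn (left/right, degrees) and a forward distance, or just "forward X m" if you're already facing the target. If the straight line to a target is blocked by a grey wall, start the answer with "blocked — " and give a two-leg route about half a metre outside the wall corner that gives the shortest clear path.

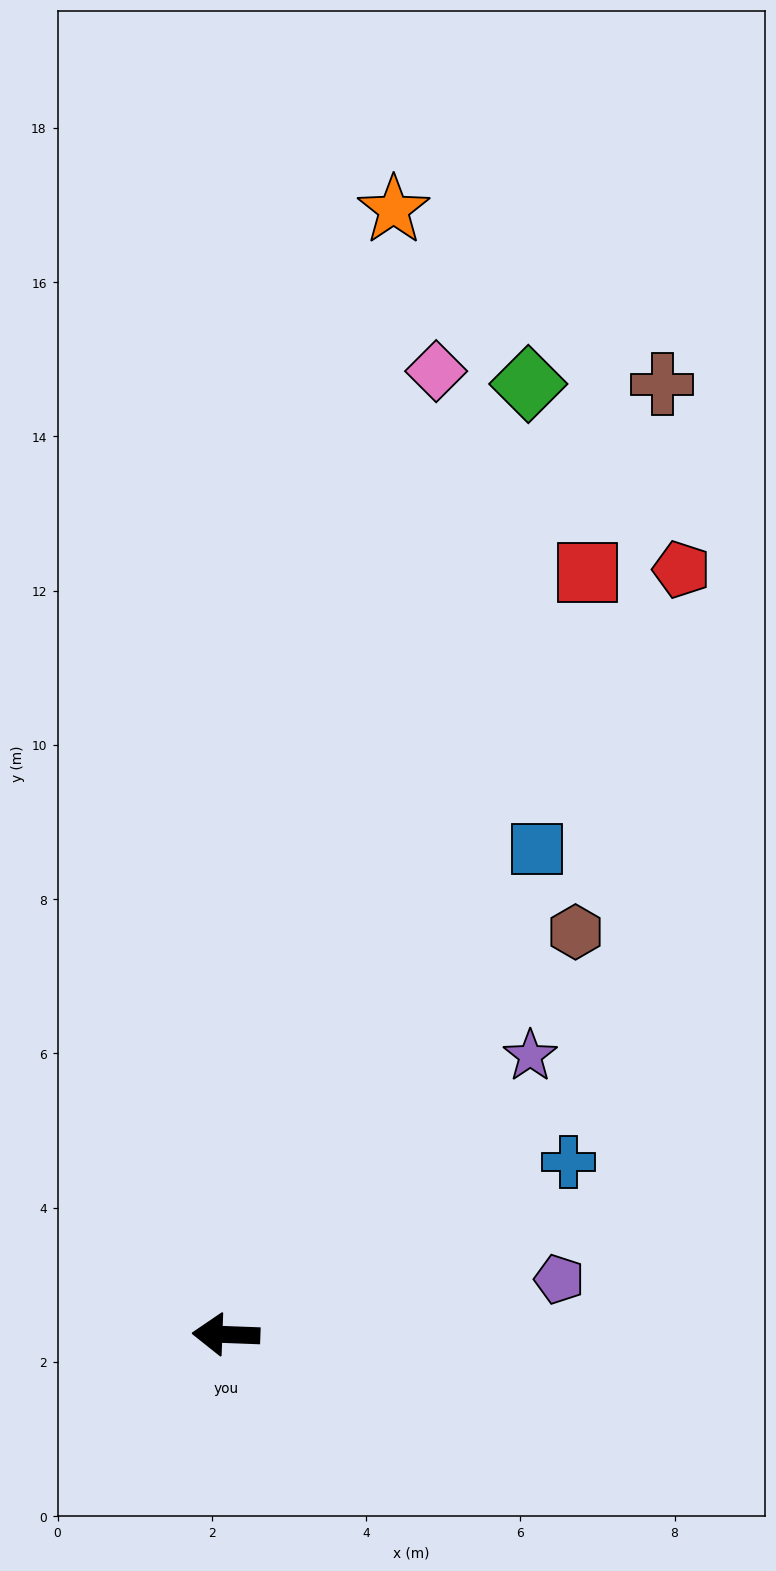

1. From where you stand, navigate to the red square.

turn right 113°, forward 10.9 m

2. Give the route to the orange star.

turn right 96°, forward 14.7 m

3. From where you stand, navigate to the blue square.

turn right 120°, forward 7.5 m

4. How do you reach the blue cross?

turn right 151°, forward 5.0 m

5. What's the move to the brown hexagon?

turn right 129°, forward 6.9 m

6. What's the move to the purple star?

turn right 135°, forward 5.4 m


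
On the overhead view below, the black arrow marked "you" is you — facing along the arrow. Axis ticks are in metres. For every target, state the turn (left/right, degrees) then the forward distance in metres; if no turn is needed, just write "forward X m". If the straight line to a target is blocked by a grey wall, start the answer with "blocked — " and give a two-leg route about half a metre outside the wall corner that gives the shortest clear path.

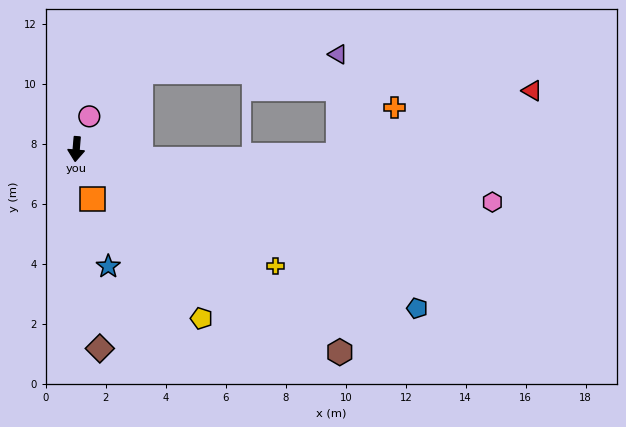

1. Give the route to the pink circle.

turn left 163°, forward 1.2 m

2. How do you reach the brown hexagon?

turn left 57°, forward 11.1 m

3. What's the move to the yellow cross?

turn left 64°, forward 7.7 m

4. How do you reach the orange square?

turn left 23°, forward 1.7 m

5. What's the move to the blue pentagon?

turn left 70°, forward 12.5 m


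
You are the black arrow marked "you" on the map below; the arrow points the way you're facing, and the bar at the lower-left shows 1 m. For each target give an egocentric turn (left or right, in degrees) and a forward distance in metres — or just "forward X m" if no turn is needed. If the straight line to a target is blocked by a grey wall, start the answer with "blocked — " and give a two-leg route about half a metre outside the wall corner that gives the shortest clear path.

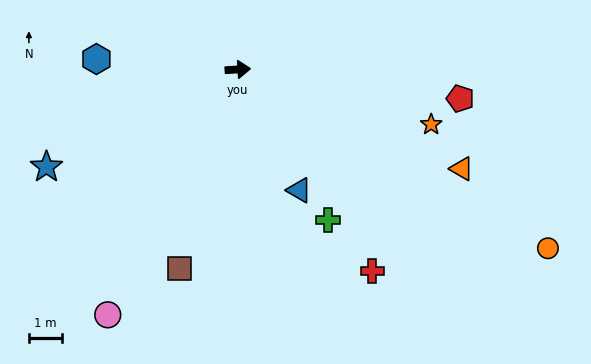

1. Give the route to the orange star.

turn right 19°, forward 6.2 m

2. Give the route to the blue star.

turn right 157°, forward 6.6 m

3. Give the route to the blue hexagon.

turn left 172°, forward 4.3 m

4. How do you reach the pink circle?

turn right 121°, forward 8.5 m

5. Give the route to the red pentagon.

turn right 11°, forward 6.9 m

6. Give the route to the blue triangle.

turn right 67°, forward 4.2 m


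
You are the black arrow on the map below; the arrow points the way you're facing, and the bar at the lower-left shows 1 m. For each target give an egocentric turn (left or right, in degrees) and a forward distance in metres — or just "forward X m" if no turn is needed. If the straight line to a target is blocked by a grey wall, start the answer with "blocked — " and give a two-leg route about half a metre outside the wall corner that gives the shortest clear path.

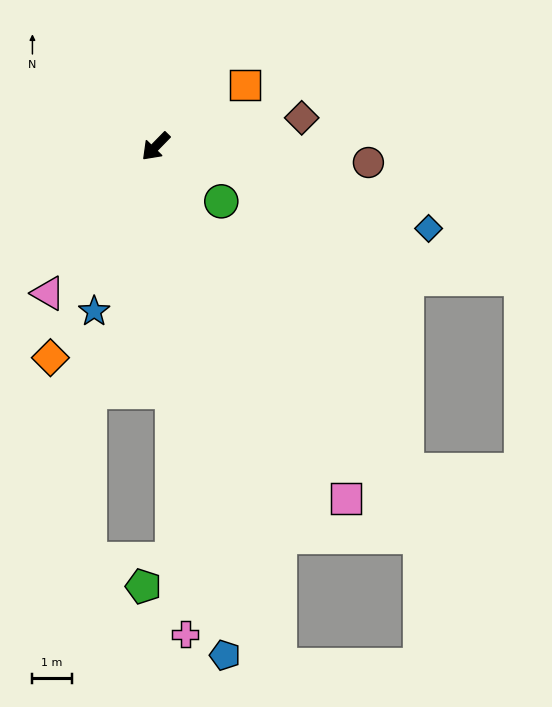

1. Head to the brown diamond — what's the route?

turn left 145°, forward 3.8 m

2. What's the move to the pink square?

turn left 73°, forward 10.2 m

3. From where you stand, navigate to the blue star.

turn left 24°, forward 4.5 m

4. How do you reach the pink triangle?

turn left 8°, forward 4.7 m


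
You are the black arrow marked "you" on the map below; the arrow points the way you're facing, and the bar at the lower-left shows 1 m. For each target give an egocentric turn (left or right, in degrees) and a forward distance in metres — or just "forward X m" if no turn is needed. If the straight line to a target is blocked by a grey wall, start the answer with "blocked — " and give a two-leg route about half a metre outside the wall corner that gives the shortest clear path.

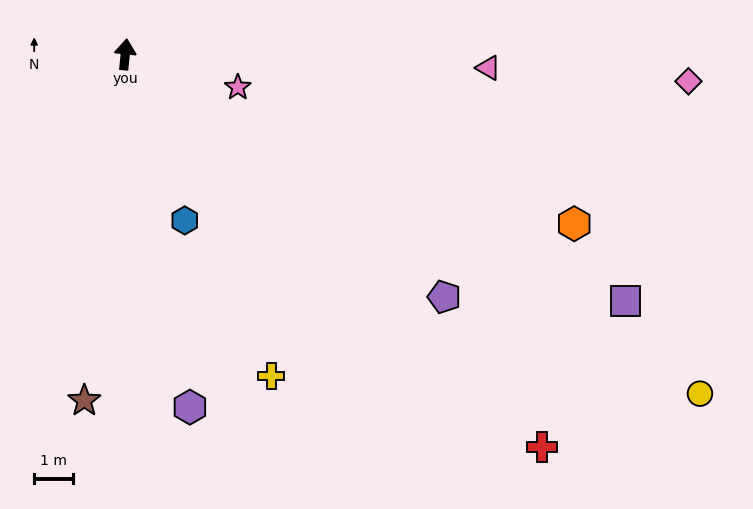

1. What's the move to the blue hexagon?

turn right 155°, forward 4.6 m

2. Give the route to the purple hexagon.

turn right 164°, forward 9.4 m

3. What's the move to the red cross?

turn right 128°, forward 14.9 m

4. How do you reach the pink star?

turn right 101°, forward 3.1 m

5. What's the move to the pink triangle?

turn right 86°, forward 9.5 m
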